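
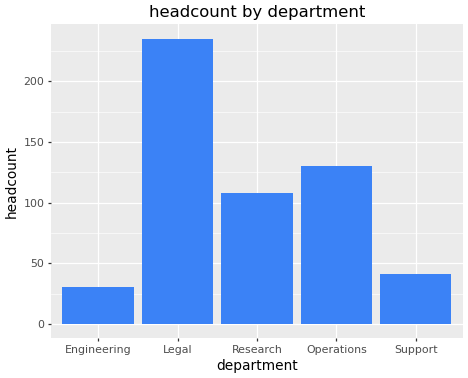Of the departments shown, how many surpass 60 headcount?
Above 60: Legal, Research, Operations.

3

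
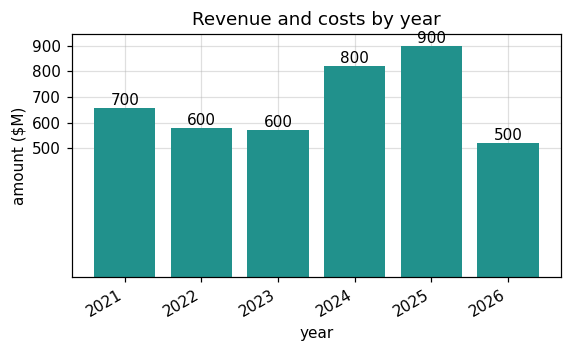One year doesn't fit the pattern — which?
2025 ≈ 900; the rest sit between ≈ 500 and ≈ 800.

2025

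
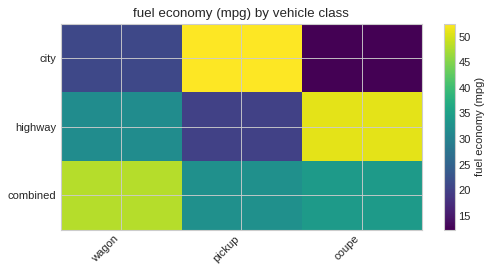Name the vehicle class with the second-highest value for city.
Top 3 for city: pickup ≈ 55, wagon ≈ 20, coupe ≈ 10.

wagon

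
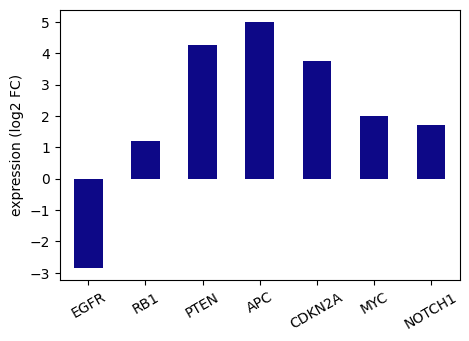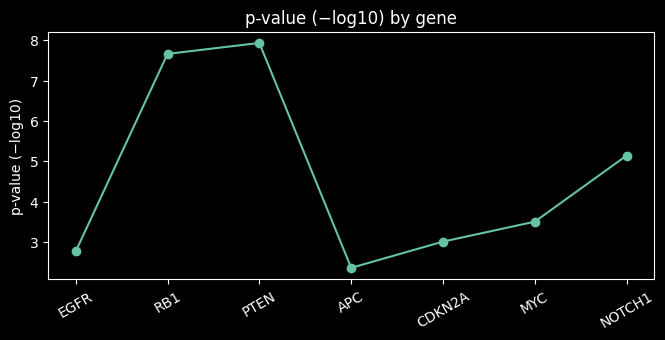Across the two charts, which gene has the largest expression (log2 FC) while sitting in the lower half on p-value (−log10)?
Chart 2 median p-value (−log10) ≈ 4; below-median genes: EGFR, APC, CDKN2A. Among those, APC has the highest expression (log2 FC) (≈ 5).

APC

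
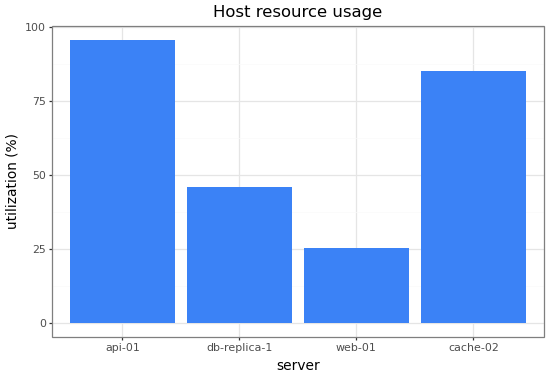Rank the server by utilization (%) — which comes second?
Top 3: api-01 ≈ 100, cache-02 ≈ 90, db-replica-1 ≈ 50.

cache-02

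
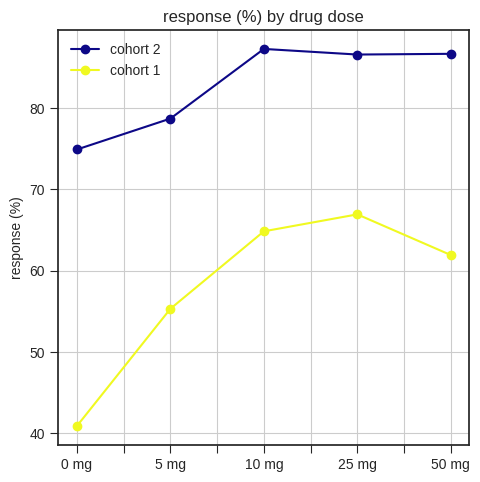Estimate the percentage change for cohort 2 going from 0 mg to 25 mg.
0 mg ≈ 75, 25 mg ≈ 85; (85 − 75) / 75 ≈ +13.3%.

≈ +13.3%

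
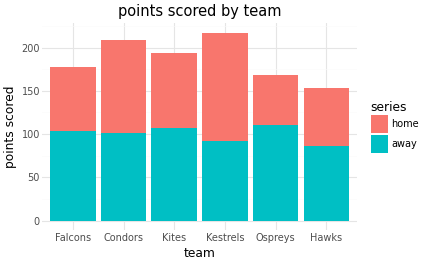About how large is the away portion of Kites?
away top ≈ 100, bottom ≈ 0; segment ≈ 100.

≈ 100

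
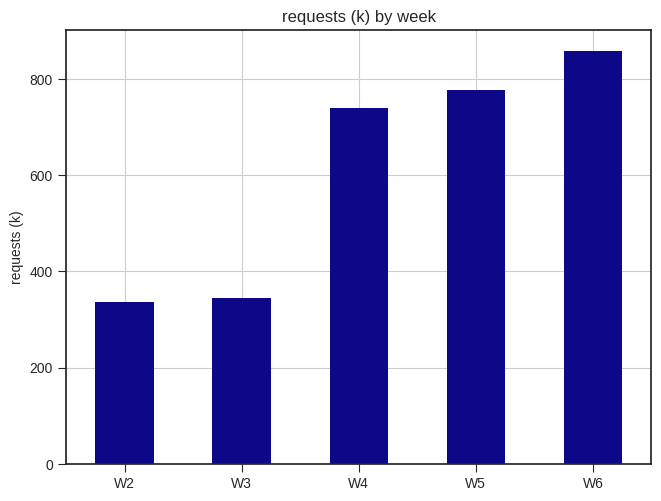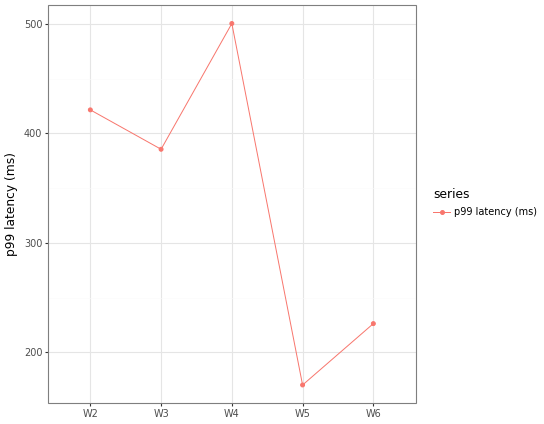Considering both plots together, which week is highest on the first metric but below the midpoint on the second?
W6

Chart 2 median p99 latency (ms) ≈ 400; below-median weeks: W5, W6. Among those, W6 has the highest requests (k) (≈ 900).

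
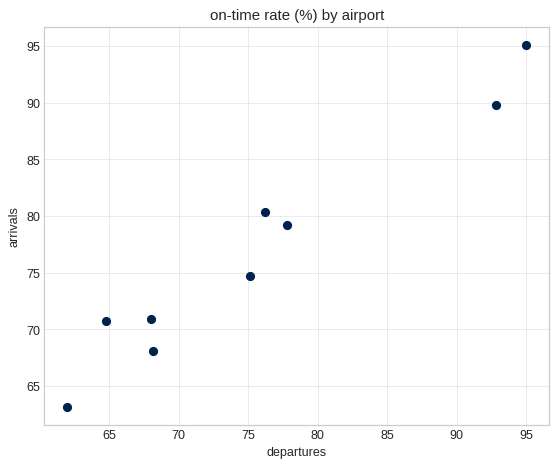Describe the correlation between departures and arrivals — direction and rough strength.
Points are positively correlated; strong (|r| ≈ 1.0).

positive, strong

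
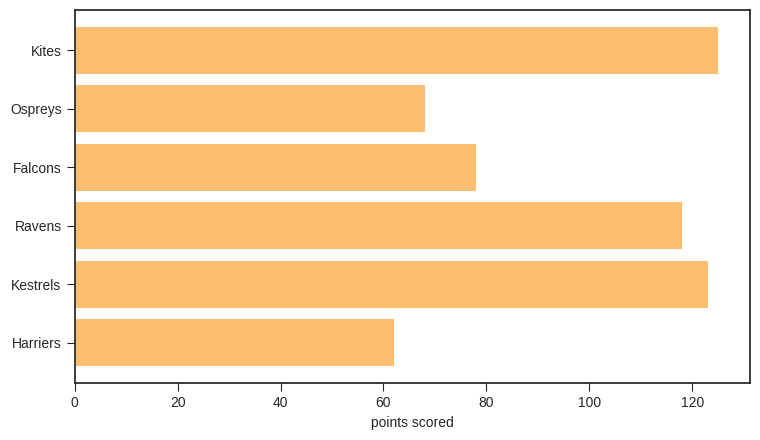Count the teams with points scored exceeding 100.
Above 100: Kites, Ravens, Kestrels.

3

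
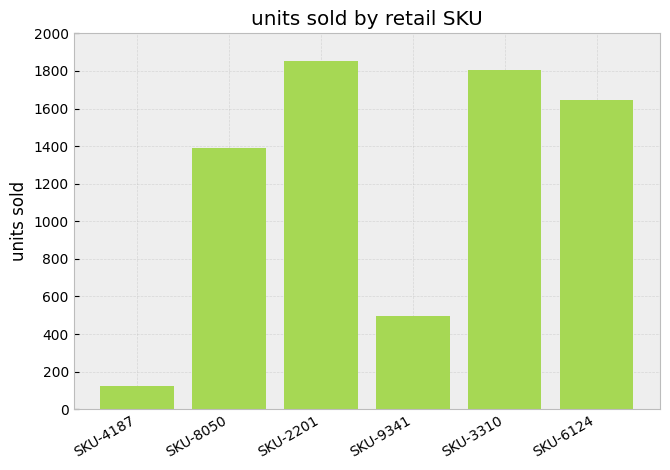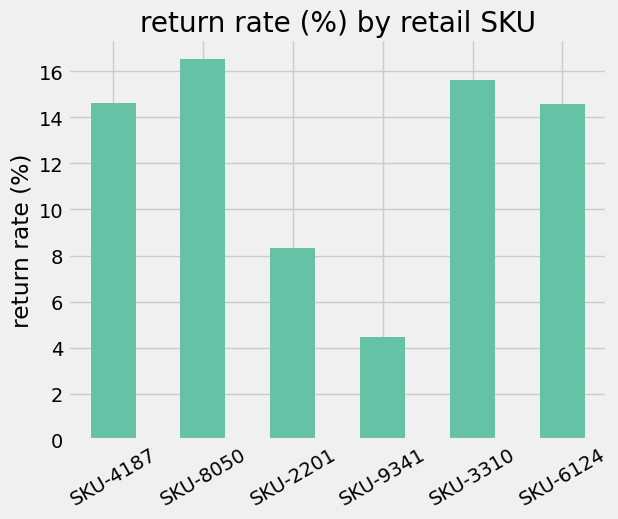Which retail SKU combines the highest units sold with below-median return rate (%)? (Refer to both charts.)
SKU-2201

Chart 2 median return rate (%) ≈ 14; below-median retail SKUs: SKU-2201, SKU-9341, SKU-6124. Among those, SKU-2201 has the highest units sold (≈ 1800).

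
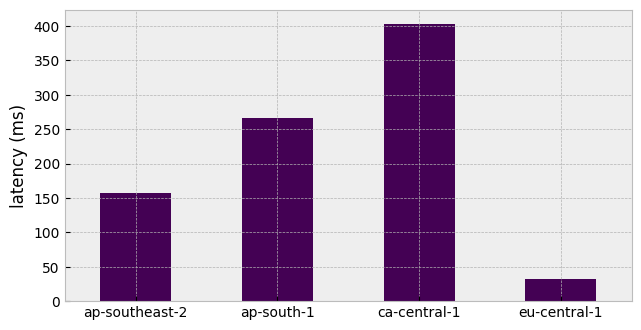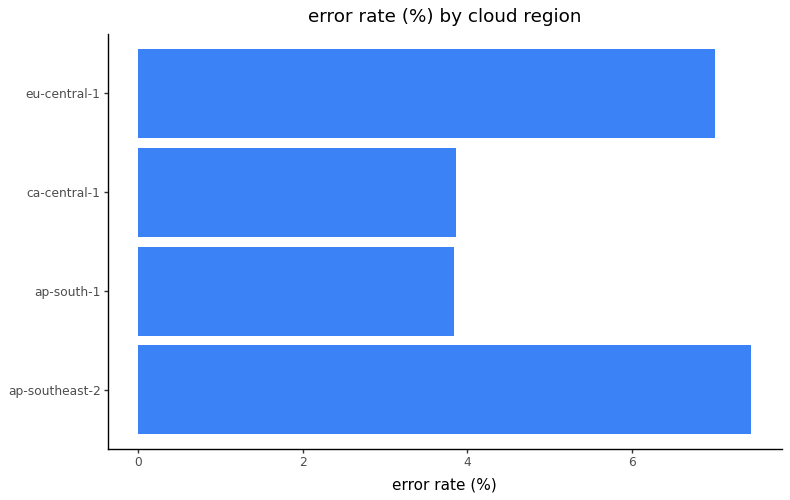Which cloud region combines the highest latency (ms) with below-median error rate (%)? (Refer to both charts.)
Chart 2 median error rate (%) ≈ 5; below-median cloud regions: ap-south-1, ca-central-1. Among those, ca-central-1 has the highest latency (ms) (≈ 400).

ca-central-1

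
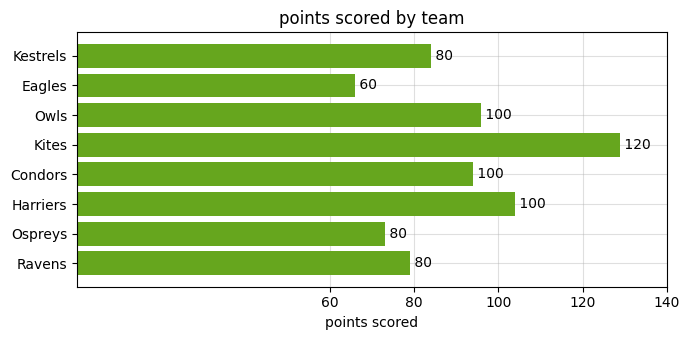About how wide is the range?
Max Kites ≈ 120, min Eagles ≈ 60; range ≈ 60.

≈ 60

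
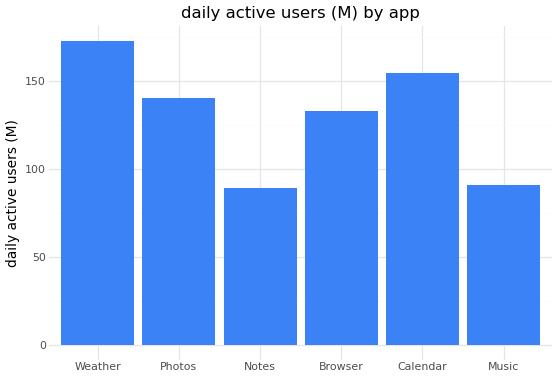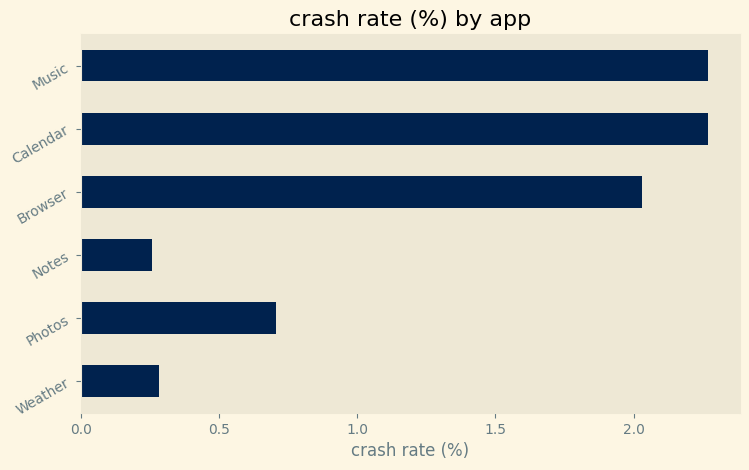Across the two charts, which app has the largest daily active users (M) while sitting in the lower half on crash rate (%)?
Chart 2 median crash rate (%) ≈ 1.5; below-median apps: Weather, Photos, Notes. Among those, Weather has the highest daily active users (M) (≈ 180).

Weather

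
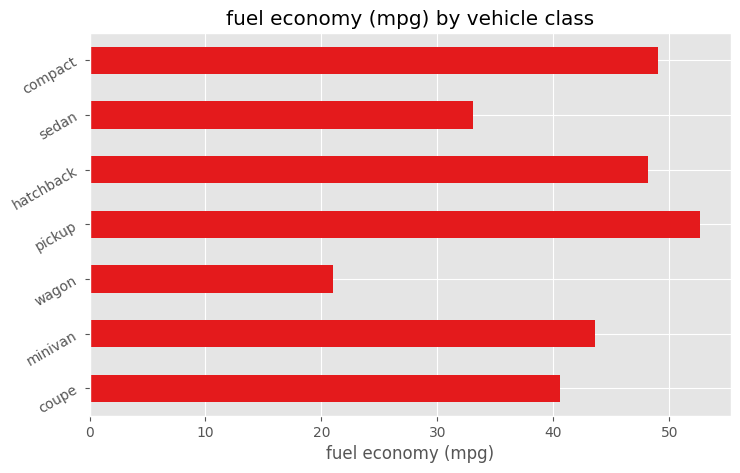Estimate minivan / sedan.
minivan ≈ 45, sedan ≈ 35; 45/35 ≈ 1.29.

≈ 1.29×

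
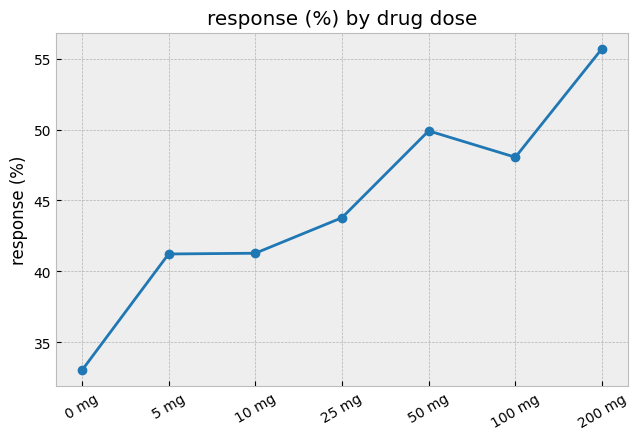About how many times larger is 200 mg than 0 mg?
200 mg ≈ 56, 0 mg ≈ 34; 56/34 ≈ 1.65.

≈ 1.65×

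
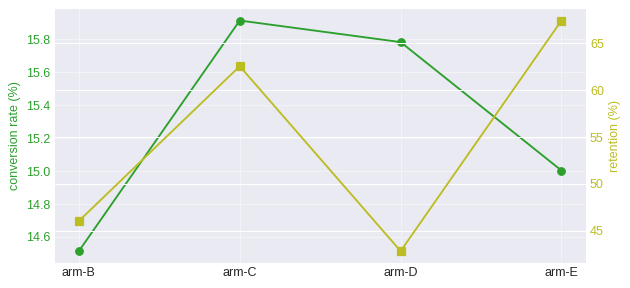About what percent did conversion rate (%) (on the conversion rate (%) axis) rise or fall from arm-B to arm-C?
≈ +9.6%

arm-B ≈ 14.6, arm-C ≈ 16.0; (16.0 − 14.6) / 14.6 ≈ +9.6%.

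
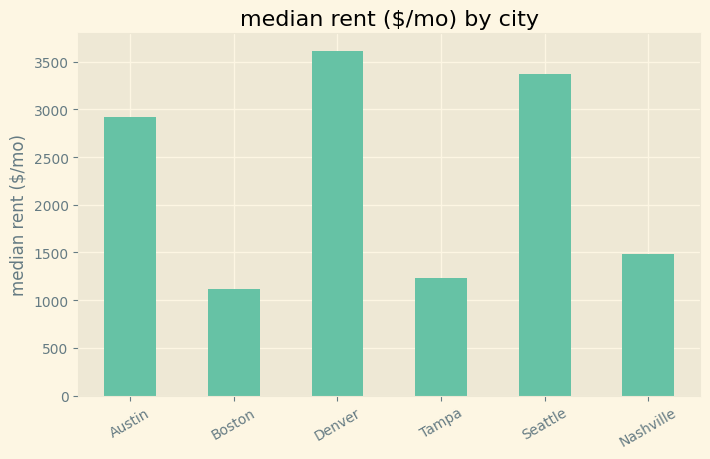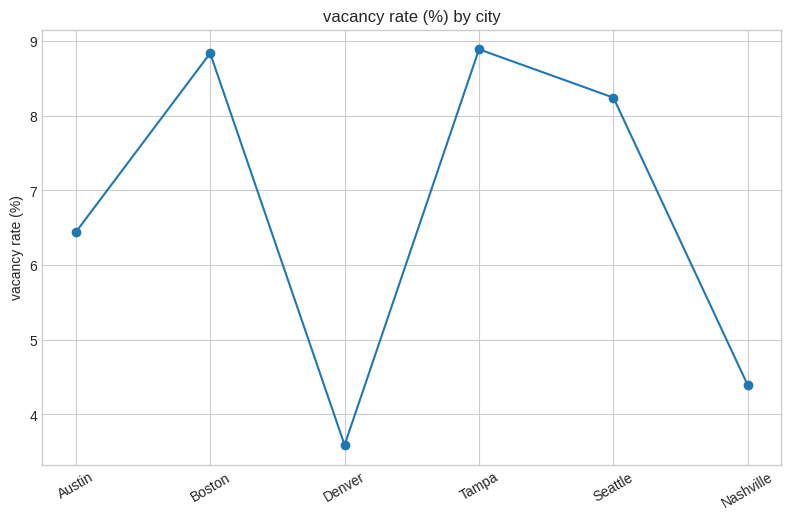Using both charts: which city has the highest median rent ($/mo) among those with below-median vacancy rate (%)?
Denver

Chart 2 median vacancy rate (%) ≈ 7; below-median cities: Austin, Denver, Nashville. Among those, Denver has the highest median rent ($/mo) (≈ 3500).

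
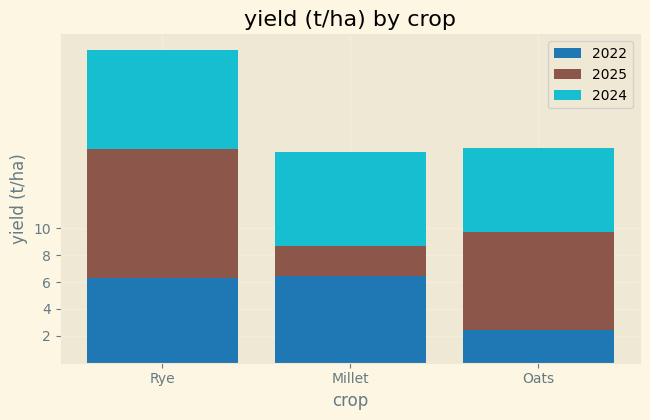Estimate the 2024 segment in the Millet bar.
2024 top ≈ 16, bottom ≈ 8; segment ≈ 8.

≈ 8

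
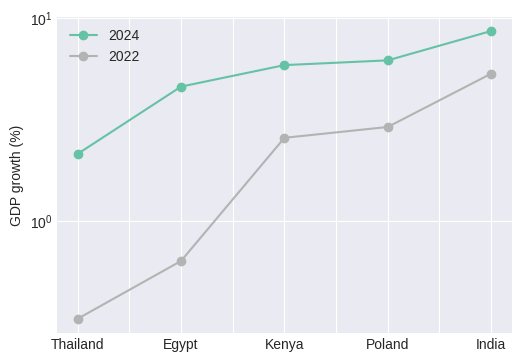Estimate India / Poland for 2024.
India ≈ 9, Poland ≈ 6; 9/6 ≈ 1.5.

≈ 1.5×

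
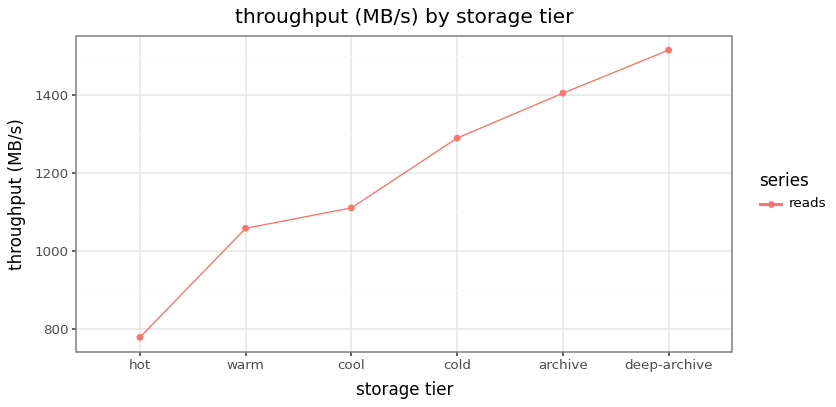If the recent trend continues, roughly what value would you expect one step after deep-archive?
Last three: 1300, 1400, 1500 → slope ≈ 100/step → next ≈ 1600.

≈ 1600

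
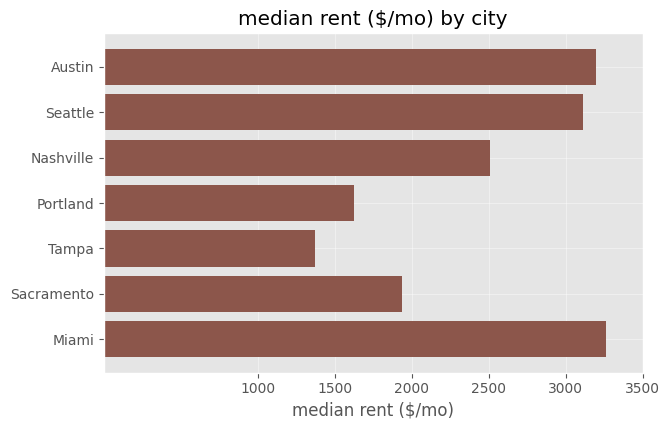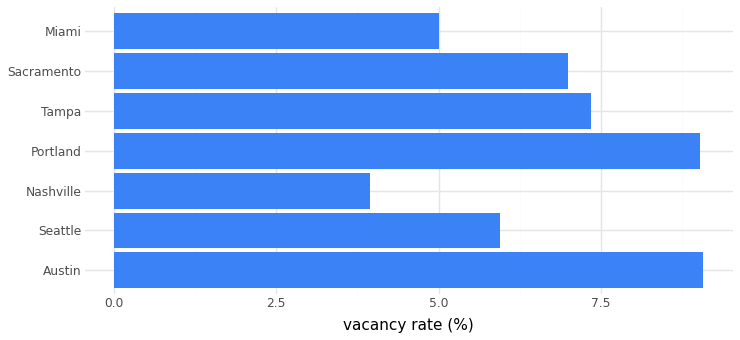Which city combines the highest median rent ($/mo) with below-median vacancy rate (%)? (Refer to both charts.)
Chart 2 median vacancy rate (%) ≈ 7; below-median cities: Seattle, Nashville, Miami. Among those, Miami has the highest median rent ($/mo) (≈ 3500).

Miami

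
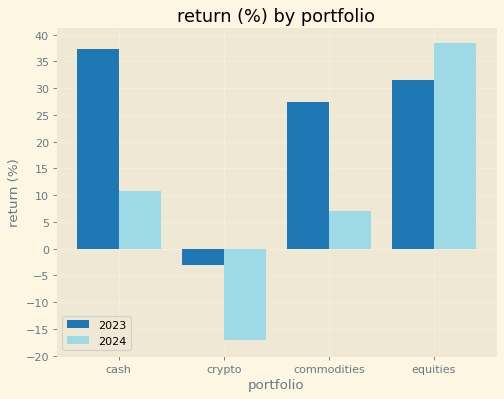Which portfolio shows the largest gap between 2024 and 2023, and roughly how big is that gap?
cash: 2024 ≈ 10, 2023 ≈ 35 → gap ≈ 25. Next-largest (commodities) is only ≈ 20.

cash, ≈ 25 %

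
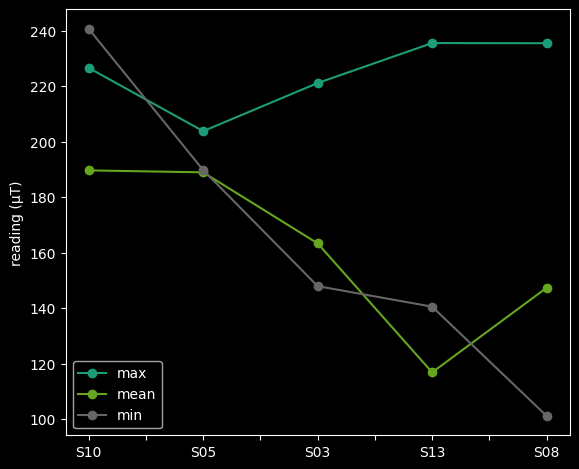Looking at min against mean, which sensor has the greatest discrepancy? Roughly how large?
S10, ≈ 60 µT

S10: min ≈ 240, mean ≈ 180 → gap ≈ 60. Next-largest (S08) is only ≈ 40.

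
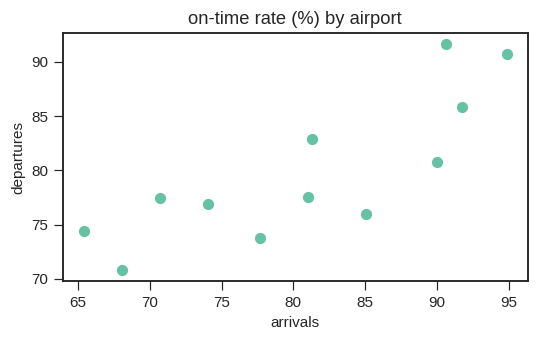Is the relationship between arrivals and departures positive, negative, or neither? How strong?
Points are positively correlated; strong (|r| ≈ 0.8).

positive, strong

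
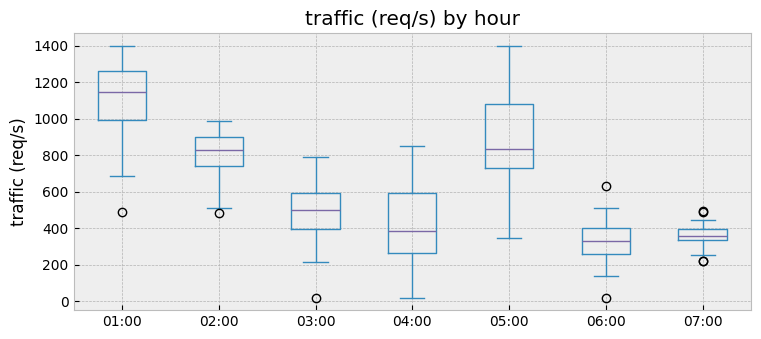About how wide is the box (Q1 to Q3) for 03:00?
Q3 ≈ 600, Q1 ≈ 400; IQR ≈ 200.

≈ 200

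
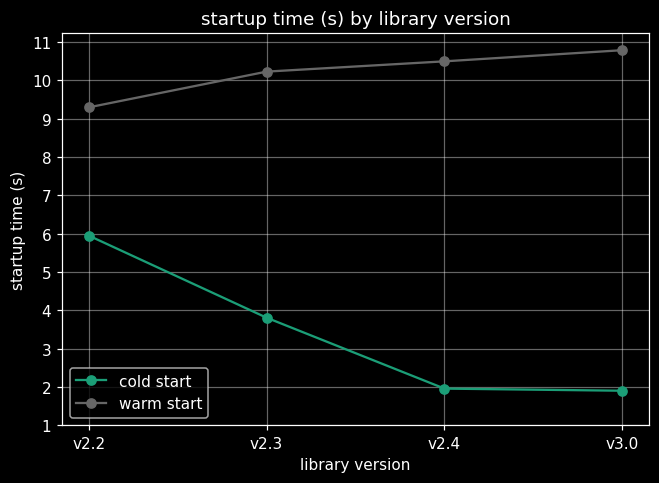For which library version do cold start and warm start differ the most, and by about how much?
v3.0: cold start ≈ 2, warm start ≈ 11 → gap ≈ 9. Next-largest (v2.4) is only ≈ 8.

v3.0, ≈ 9 s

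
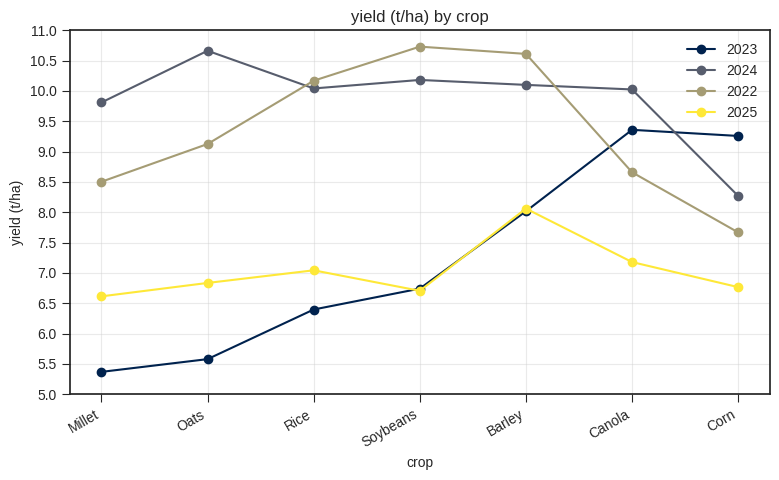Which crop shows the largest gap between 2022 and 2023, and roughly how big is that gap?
Soybeans, ≈ 4.0 t/ha

Soybeans: 2022 ≈ 10.5, 2023 ≈ 6.5 → gap ≈ 4.0. Next-largest (Rice) is only ≈ 3.5.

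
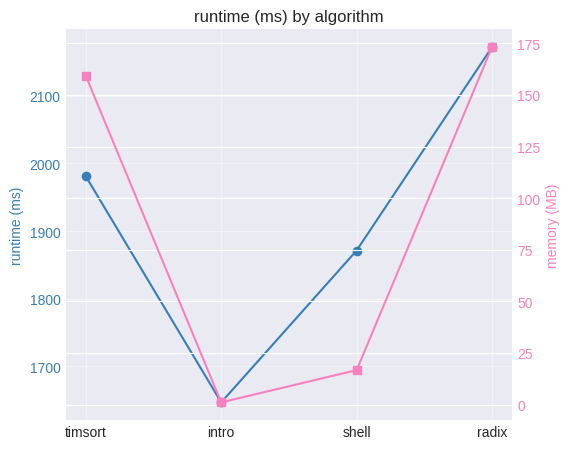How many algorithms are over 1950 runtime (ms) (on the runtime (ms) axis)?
2

Above 1950: timsort, radix.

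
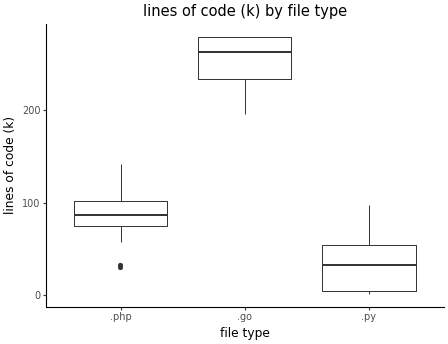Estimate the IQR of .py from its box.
≈ 60

Q3 ≈ 60, Q1 ≈ 0; IQR ≈ 60.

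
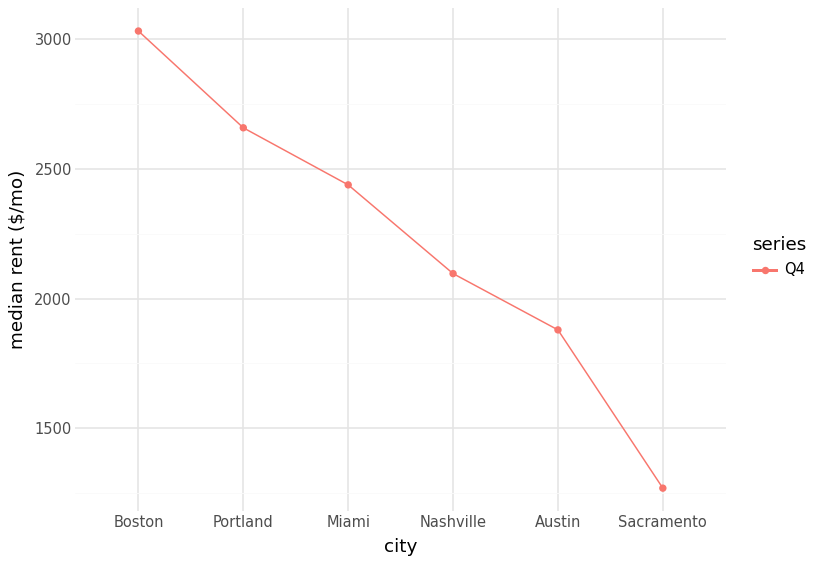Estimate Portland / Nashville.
≈ 1.3×

Portland ≈ 2600, Nashville ≈ 2000; 2600/2000 ≈ 1.3.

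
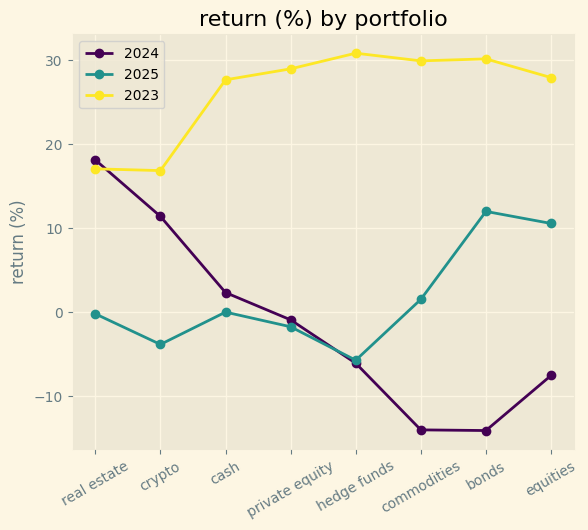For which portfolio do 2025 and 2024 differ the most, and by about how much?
bonds, ≈ 25 %

bonds: 2025 ≈ 10, 2024 ≈ -15 → gap ≈ 25. Next-largest (real estate) is only ≈ 20.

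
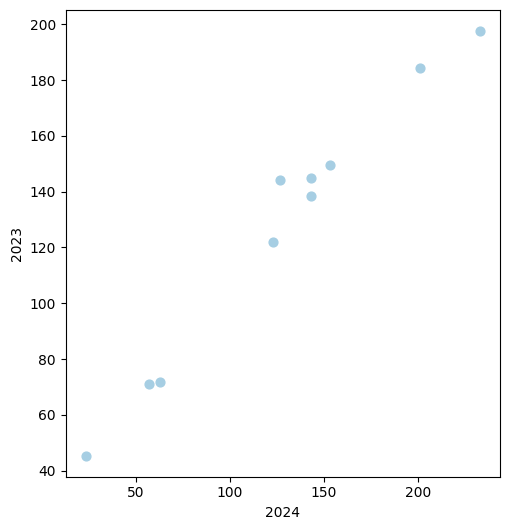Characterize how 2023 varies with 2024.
Points are positively correlated; strong (|r| ≈ 1.0).

positive, strong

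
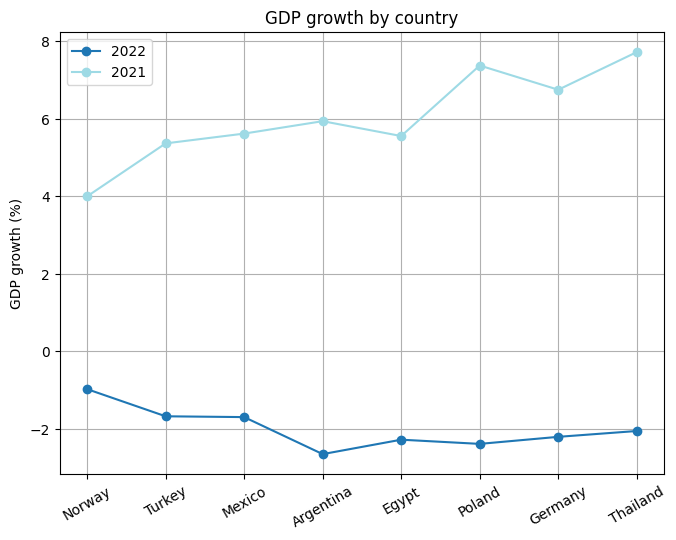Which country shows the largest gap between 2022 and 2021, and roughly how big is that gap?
Thailand, ≈ 10 %

Thailand: 2022 ≈ -2, 2021 ≈ 8 → gap ≈ 10. Next-largest (Poland) is only ≈ 9.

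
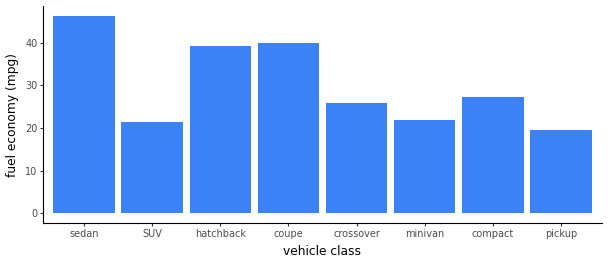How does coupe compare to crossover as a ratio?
coupe ≈ 40, crossover ≈ 25; 40/25 ≈ 1.6.

≈ 1.6×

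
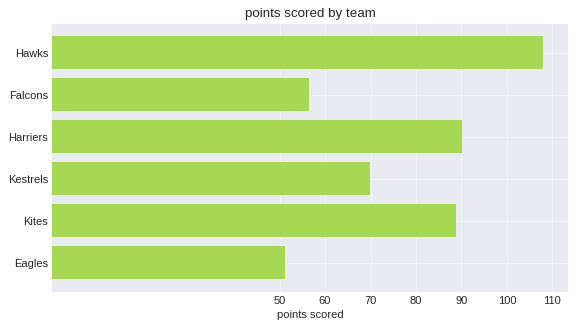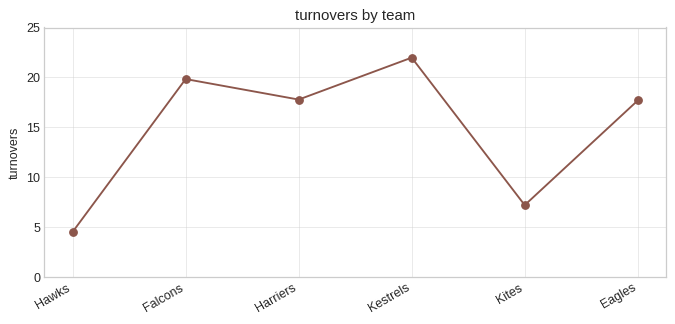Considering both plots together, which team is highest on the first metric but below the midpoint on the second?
Hawks

Chart 2 median turnovers ≈ 20; below-median teams: Hawks, Kites, Eagles. Among those, Hawks has the highest points scored (≈ 110).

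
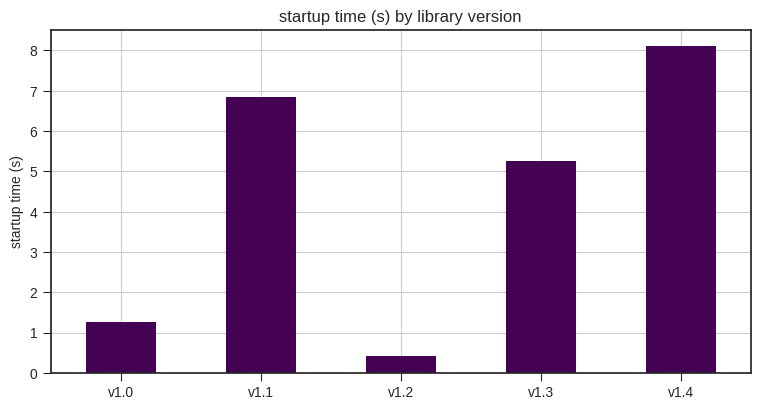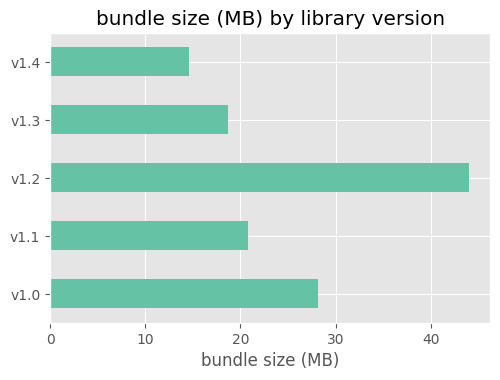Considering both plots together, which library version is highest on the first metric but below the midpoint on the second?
v1.4

Chart 2 median bundle size (MB) ≈ 20; below-median library versions: v1.3, v1.4. Among those, v1.4 has the highest startup time (s) (≈ 8).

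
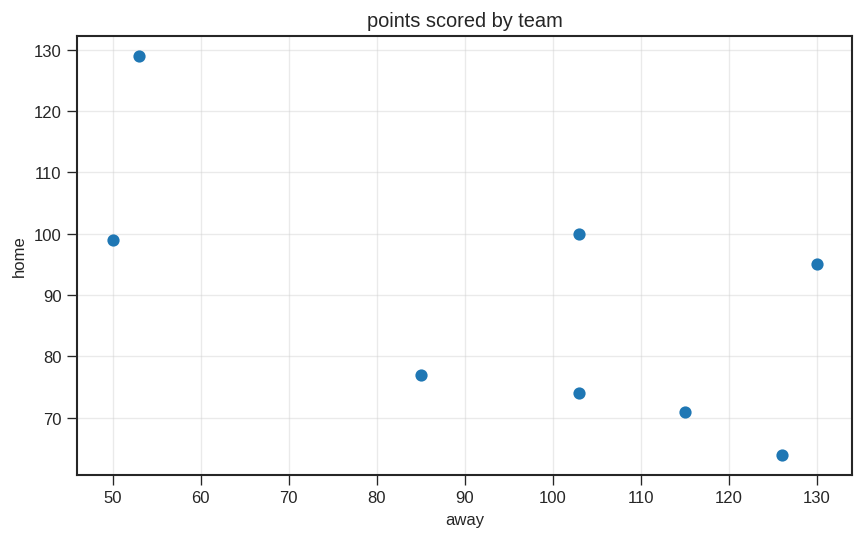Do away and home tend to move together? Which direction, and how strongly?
Points are negatively correlated; moderate (|r| ≈ 0.6).

negative, moderate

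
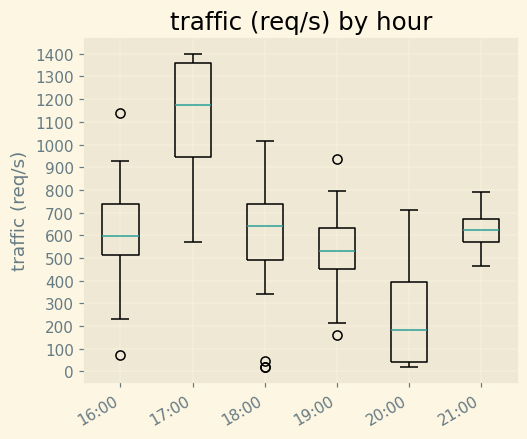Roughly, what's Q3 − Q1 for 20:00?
Q3 ≈ 400, Q1 ≈ 0; IQR ≈ 400.

≈ 400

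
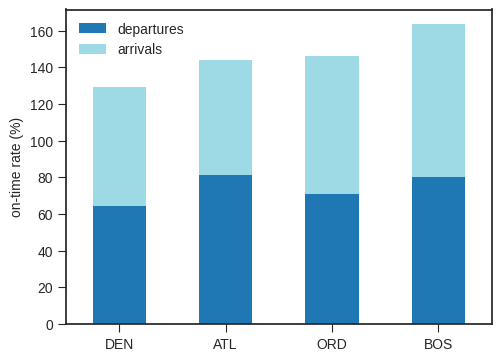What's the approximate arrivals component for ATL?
≈ 60

arrivals top ≈ 140, bottom ≈ 80; segment ≈ 60.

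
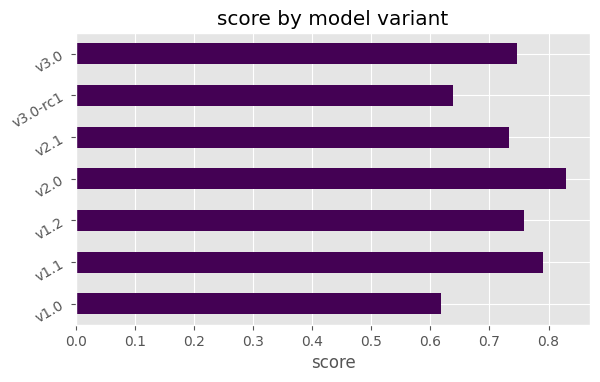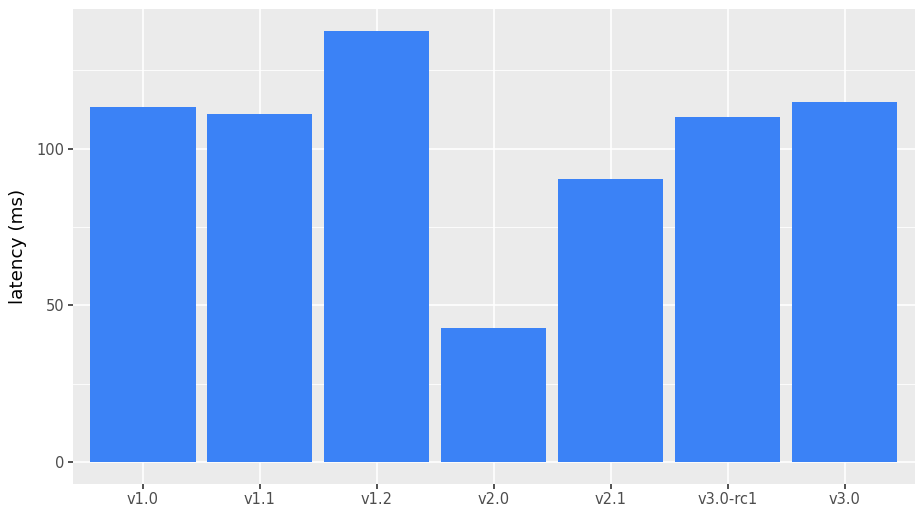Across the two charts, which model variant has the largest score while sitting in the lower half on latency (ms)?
v2.0

Chart 2 median latency (ms) ≈ 120; below-median model variants: v2.0, v2.1, v3.0-rc1. Among those, v2.0 has the highest score (≈ 0.8).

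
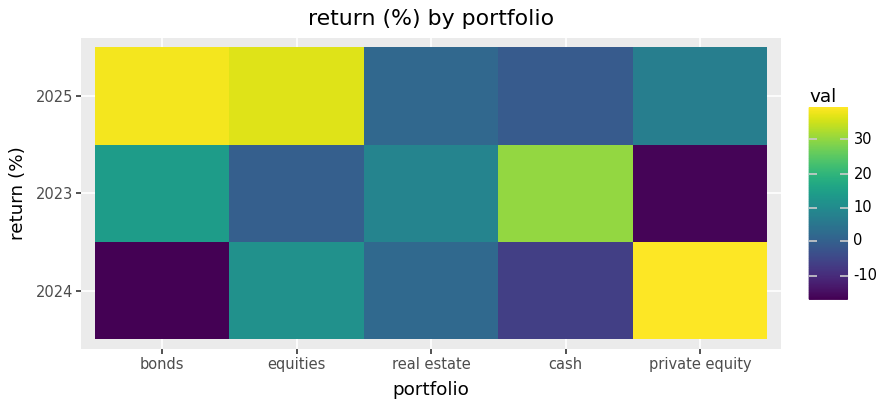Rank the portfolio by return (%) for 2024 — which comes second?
equities

Top 3 for 2024: private equity ≈ 40, equities ≈ 10, real estate ≈ 0.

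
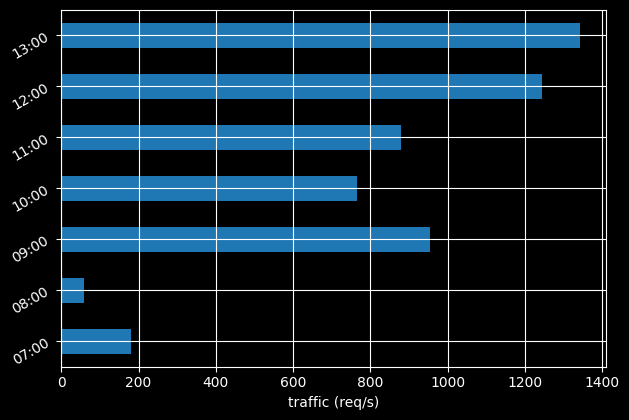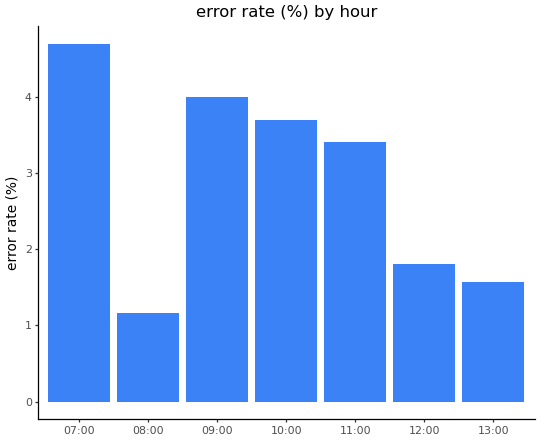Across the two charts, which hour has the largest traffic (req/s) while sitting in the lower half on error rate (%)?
13:00

Chart 2 median error rate (%) ≈ 3.5; below-median hours: 08:00, 12:00, 13:00. Among those, 13:00 has the highest traffic (req/s) (≈ 1400).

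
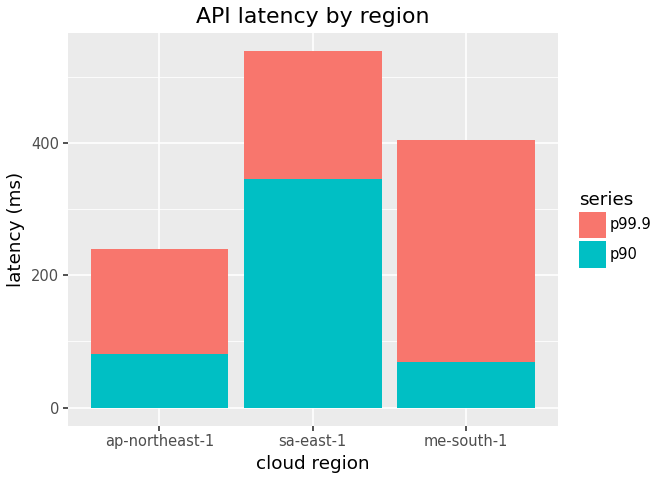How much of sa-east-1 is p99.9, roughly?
p99.9 top ≈ 550, bottom ≈ 350; segment ≈ 200.

≈ 200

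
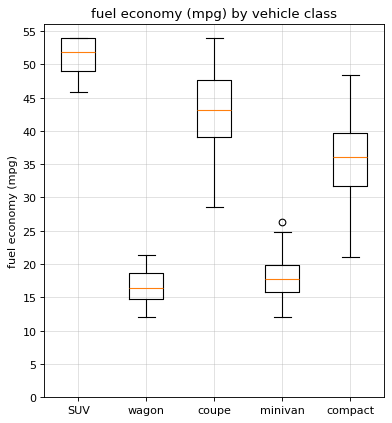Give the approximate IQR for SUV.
Q3 ≈ 55, Q1 ≈ 50; IQR ≈ 5.

≈ 5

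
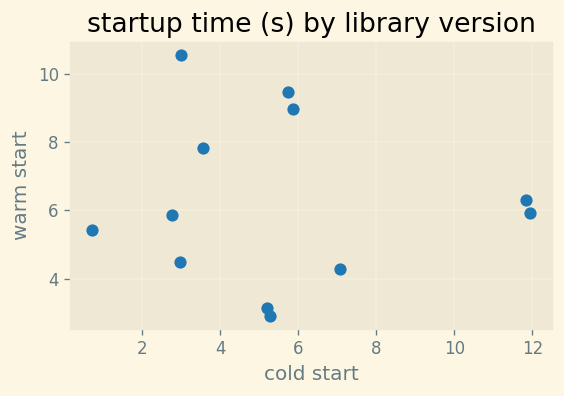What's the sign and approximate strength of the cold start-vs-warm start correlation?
Points are roughly uncorrelated; weak (|r| ≈ 0.1).

no clear correlation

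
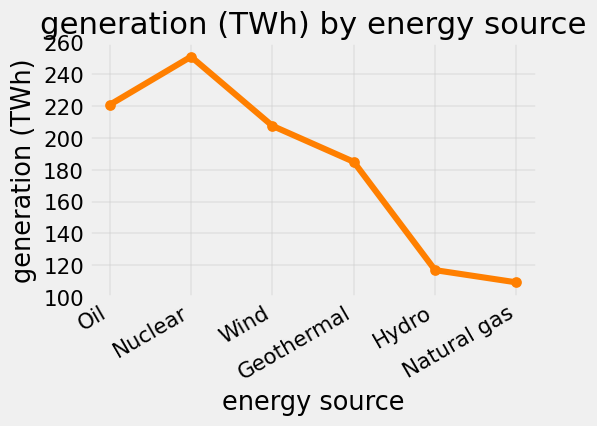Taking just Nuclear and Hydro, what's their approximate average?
(260 + 120) / 2 ≈ 190.

≈ 190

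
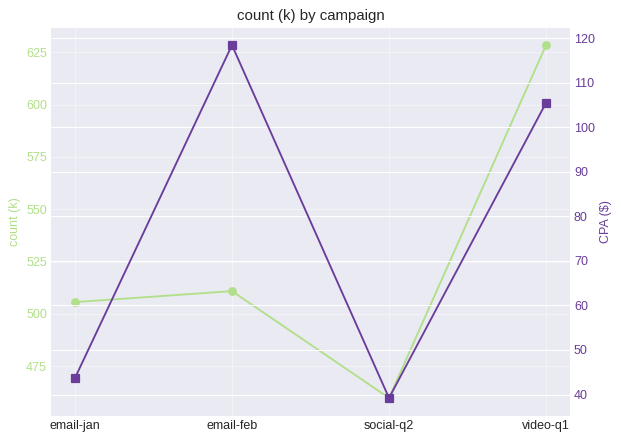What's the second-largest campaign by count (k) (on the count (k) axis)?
email-feb

Top 3 (on the count (k) axis): video-q1 ≈ 620, email-feb ≈ 520, email-jan ≈ 500.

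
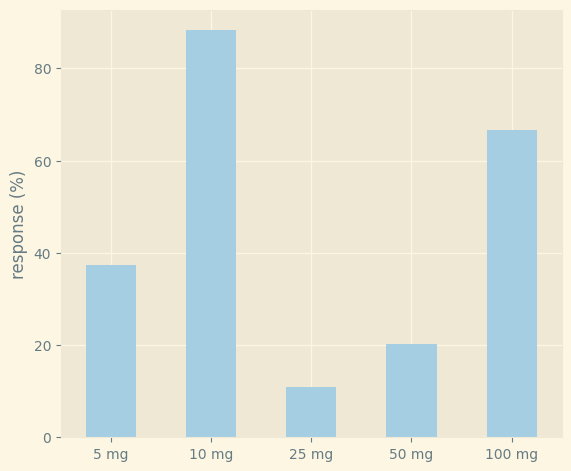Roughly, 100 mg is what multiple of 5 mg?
100 mg ≈ 70, 5 mg ≈ 40; 70/40 ≈ 1.75.

≈ 1.75×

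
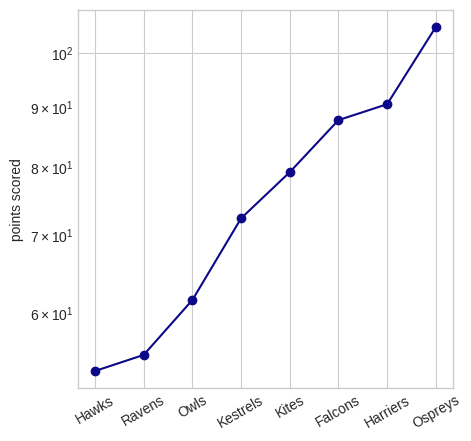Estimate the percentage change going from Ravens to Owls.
≈ +9.1%

Ravens ≈ 55, Owls ≈ 60; (60 − 55) / 55 ≈ +9.1%.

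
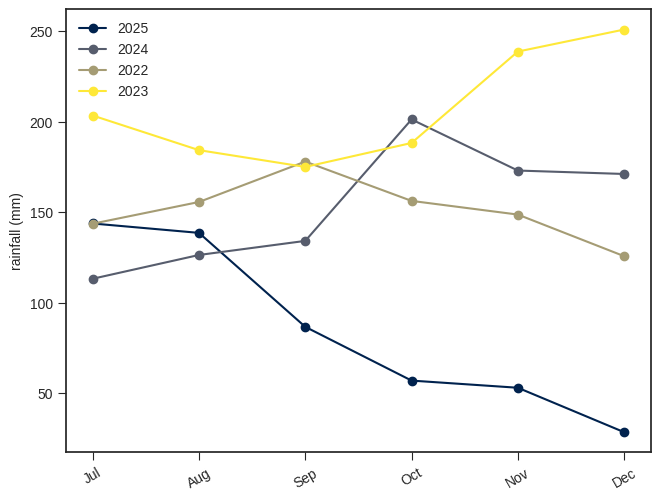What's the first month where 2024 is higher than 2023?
Oct

Sep: 2024 ≈ 140 vs 2023 ≈ 180 (not yet); Oct: 2024 ≈ 200 vs 2023 ≈ 180 (first crossover).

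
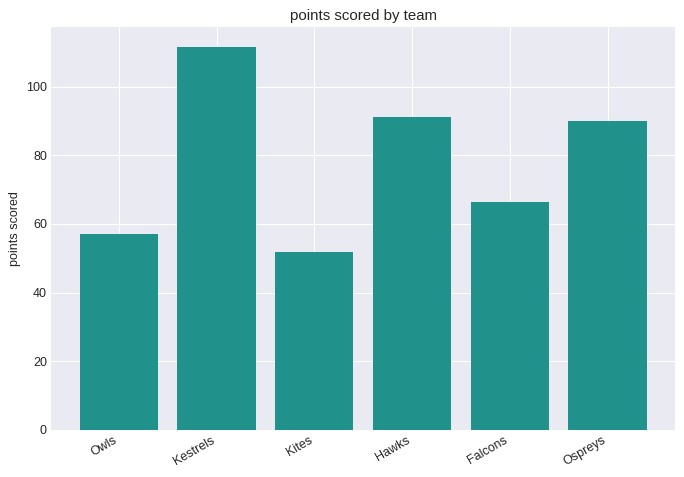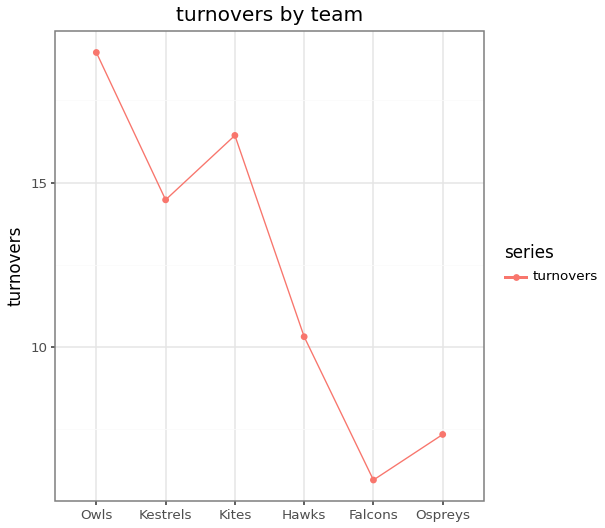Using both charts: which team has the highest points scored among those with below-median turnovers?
Hawks

Chart 2 median turnovers ≈ 12; below-median teams: Hawks, Falcons, Ospreys. Among those, Hawks has the highest points scored (≈ 100).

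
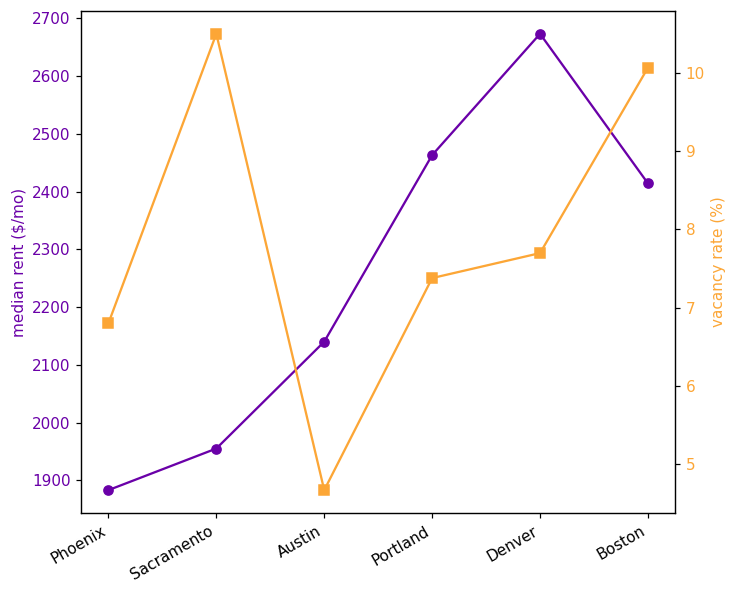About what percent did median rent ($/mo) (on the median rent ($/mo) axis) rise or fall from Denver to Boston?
≈ -11.1%

Denver ≈ 2700, Boston ≈ 2400; (2400 − 2700) / 2700 ≈ -11.1%.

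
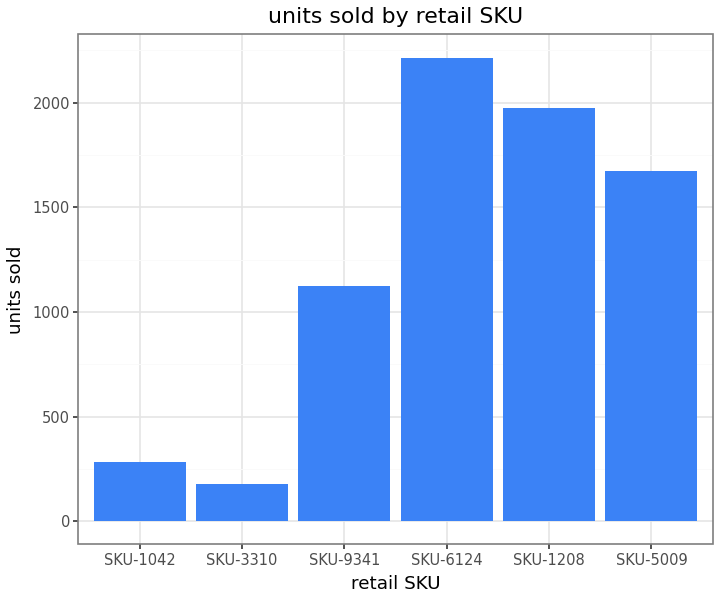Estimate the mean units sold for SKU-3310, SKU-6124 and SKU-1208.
≈ 1467

(200 + 2200 + 2000) / 3 ≈ 1467.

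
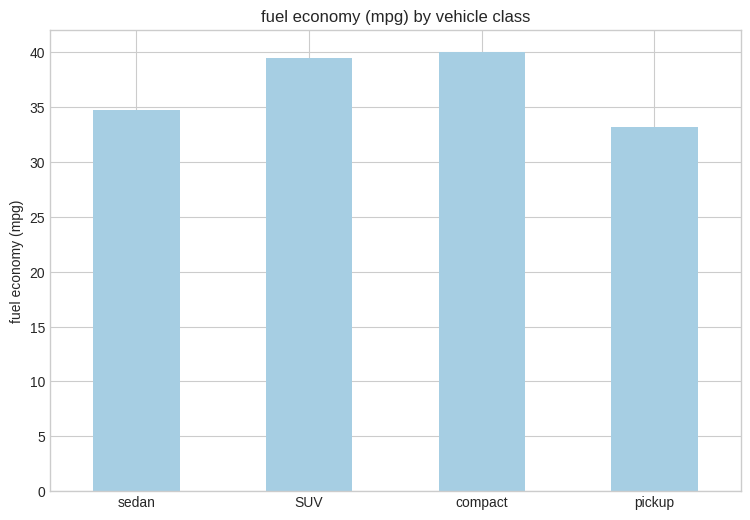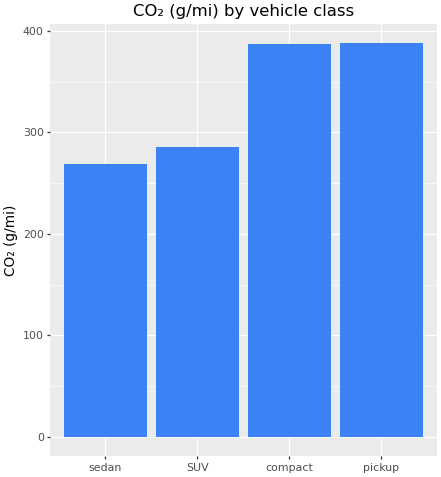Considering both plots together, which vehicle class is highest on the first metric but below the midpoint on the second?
Chart 2 median CO₂ (g/mi) ≈ 350; below-median vehicle classes: sedan, SUV. Among those, SUV has the highest fuel economy (mpg) (≈ 40).

SUV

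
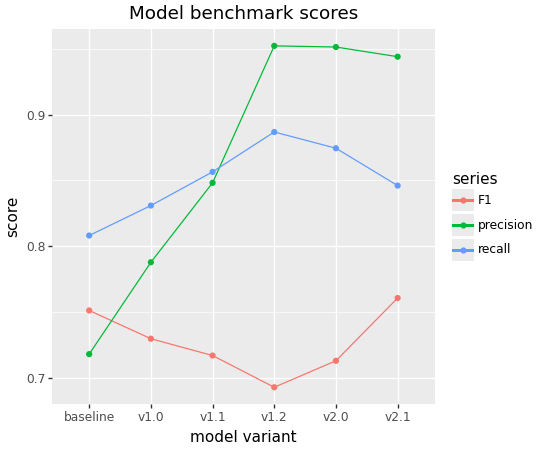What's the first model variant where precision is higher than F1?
v1.0

baseline: precision ≈ 0.70 vs F1 ≈ 0.75 (not yet); v1.0: precision ≈ 0.80 vs F1 ≈ 0.75 (first crossover).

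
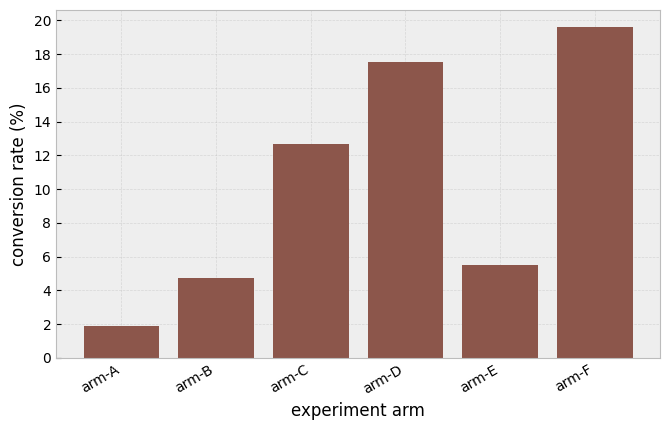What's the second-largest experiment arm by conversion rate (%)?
arm-D

Top 3: arm-F ≈ 20, arm-D ≈ 18, arm-C ≈ 12.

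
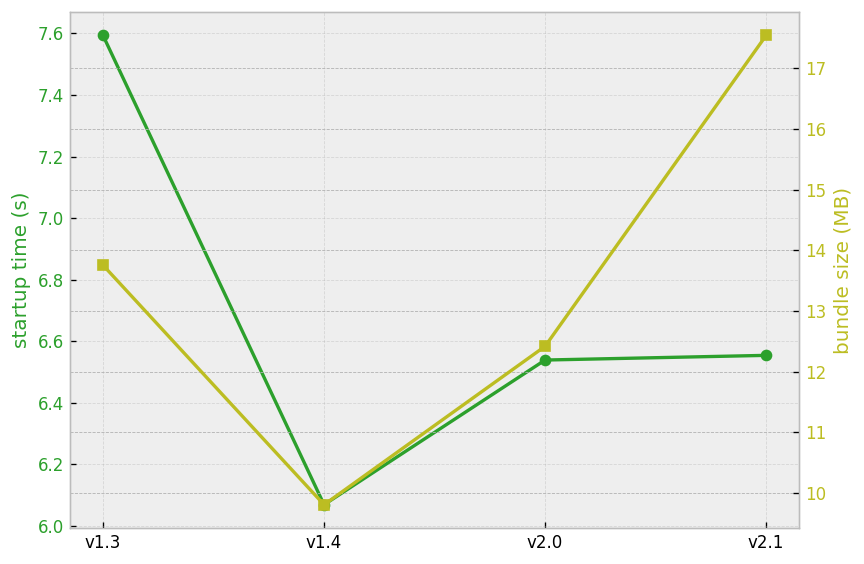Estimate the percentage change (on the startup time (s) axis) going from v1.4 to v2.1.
v1.4 ≈ 6.0, v2.1 ≈ 6.6; (6.6 − 6.0) / 6.0 ≈ +10%.

≈ +10%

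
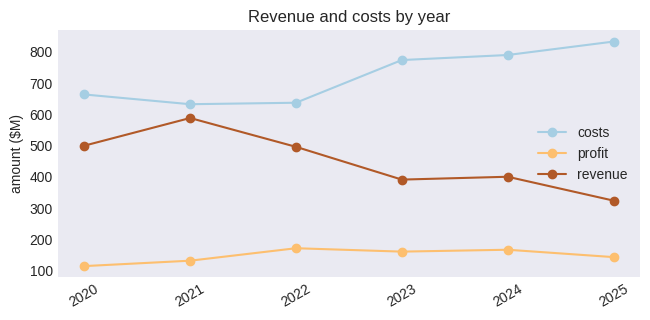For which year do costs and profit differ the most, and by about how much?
2025, ≈ 700 $M

2025: costs ≈ 800, profit ≈ 100 → gap ≈ 700. Next-largest (2024) is only ≈ 600.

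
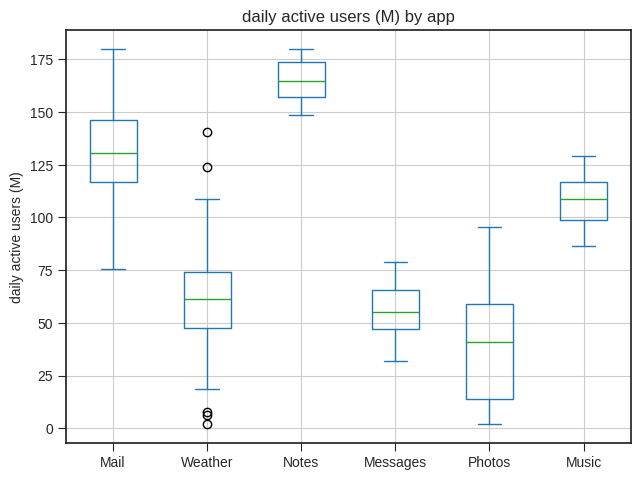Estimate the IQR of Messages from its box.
Q3 ≈ 60, Q1 ≈ 40; IQR ≈ 20.

≈ 20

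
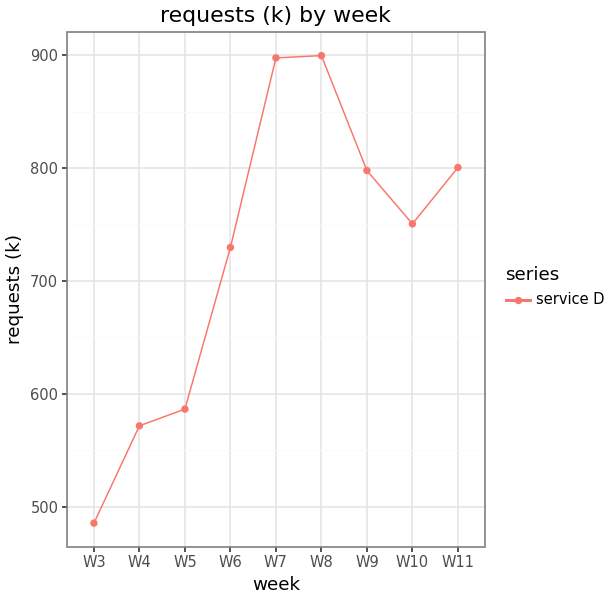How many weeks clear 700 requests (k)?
Above 700: W6, W7, W8, W9, W10, W11.

6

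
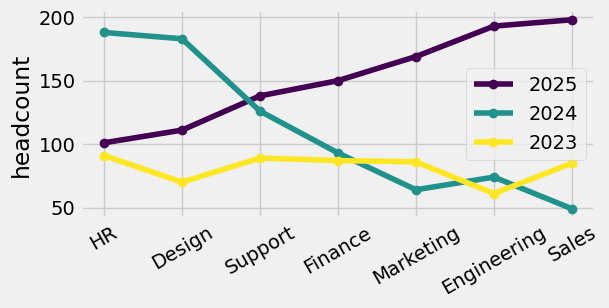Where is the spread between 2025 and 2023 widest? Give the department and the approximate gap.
Engineering, ≈ 140

Engineering: 2025 ≈ 200, 2023 ≈ 60 → gap ≈ 140. Next-largest (Sales) is only ≈ 120.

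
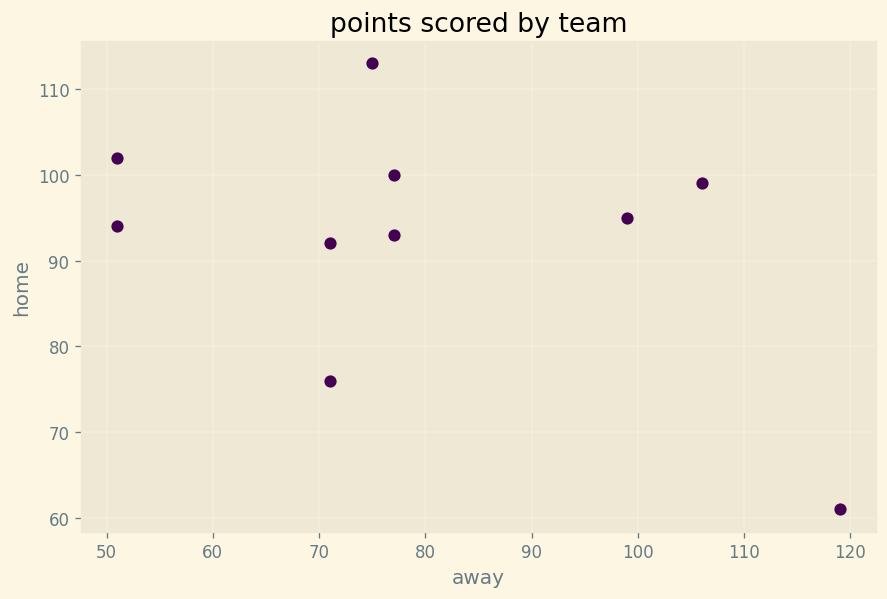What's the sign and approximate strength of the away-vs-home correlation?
negative, moderate

Points are negatively correlated; moderate (|r| ≈ 0.5).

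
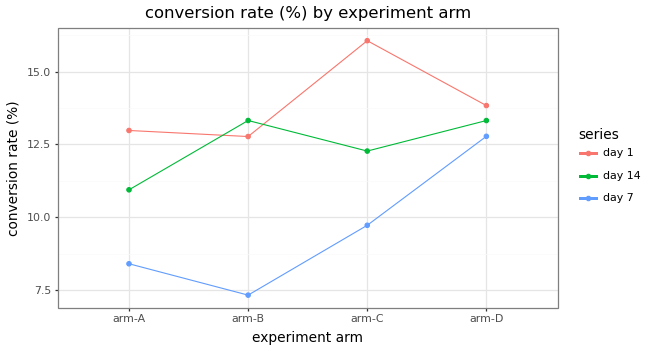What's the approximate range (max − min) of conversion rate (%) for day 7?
≈ 6

Max arm-D ≈ 13, min arm-B ≈ 7; range ≈ 6.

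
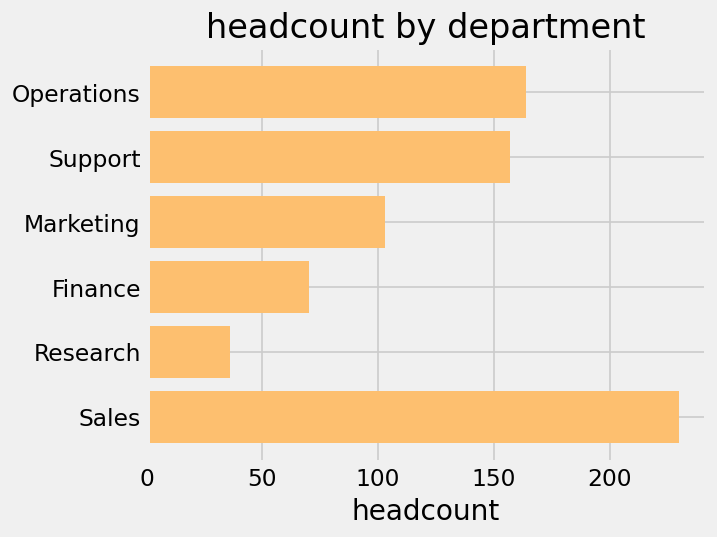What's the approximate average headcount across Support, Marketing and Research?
(160 + 100 + 40) / 3 ≈ 100.

≈ 100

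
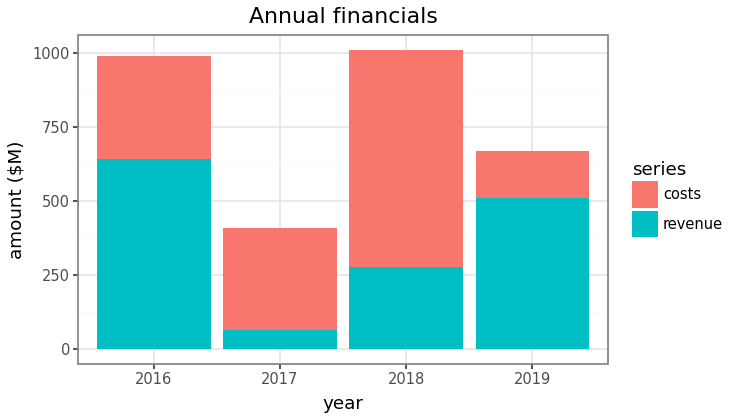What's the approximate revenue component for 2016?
≈ 600

revenue top ≈ 600, bottom ≈ 0; segment ≈ 600.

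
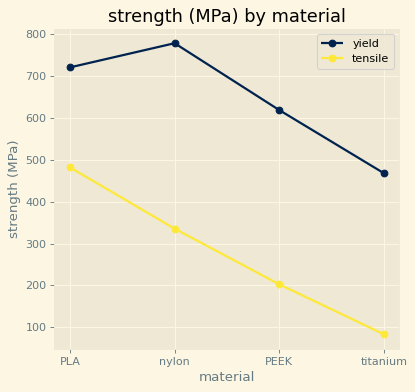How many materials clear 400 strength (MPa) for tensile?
1

Above 400: PLA.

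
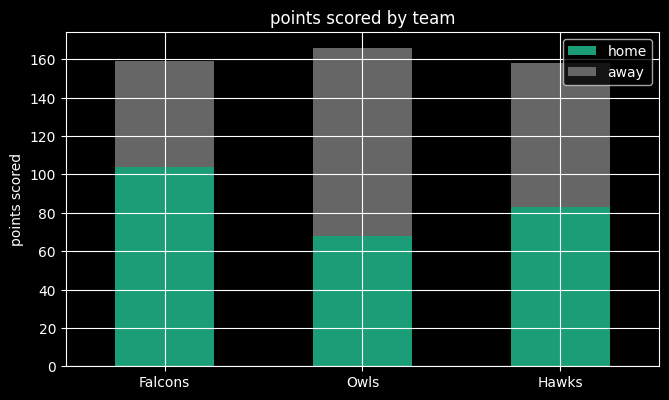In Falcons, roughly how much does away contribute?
away top ≈ 160, bottom ≈ 100; segment ≈ 60.

≈ 60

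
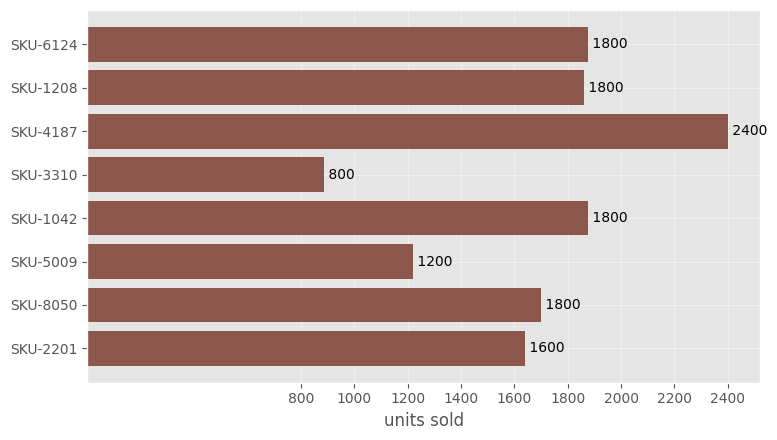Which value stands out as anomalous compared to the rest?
SKU-3310 ≈ 800; the rest sit between ≈ 1200 and ≈ 2400.

SKU-3310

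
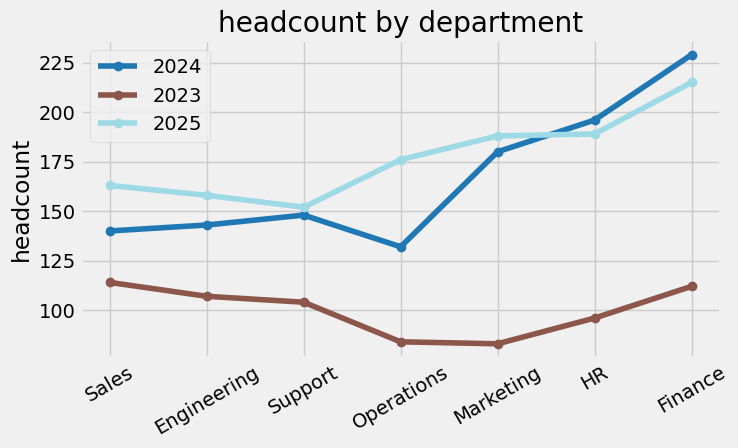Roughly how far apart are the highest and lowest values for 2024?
Max Finance ≈ 220, min Operations ≈ 140; range ≈ 80.

≈ 80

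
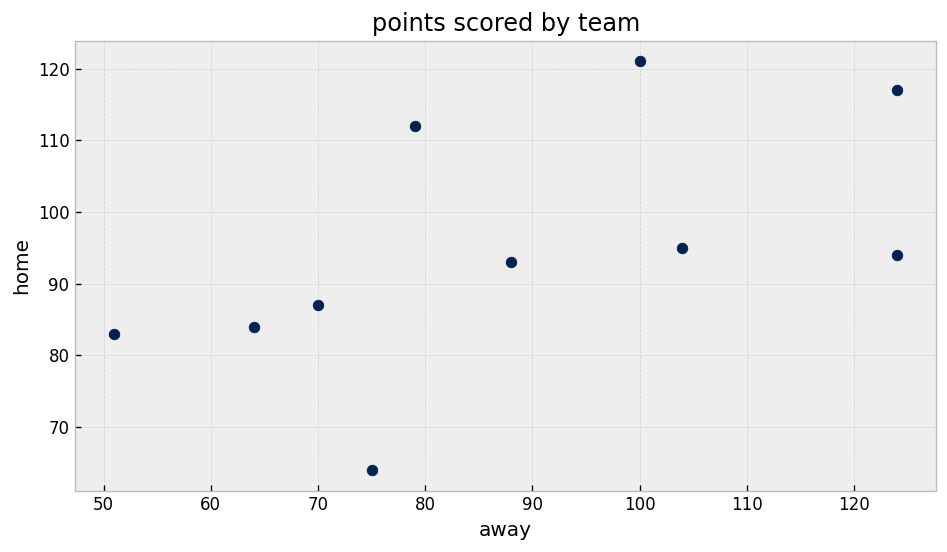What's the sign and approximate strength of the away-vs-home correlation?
positive, moderate

Points are positively correlated; moderate (|r| ≈ 0.6).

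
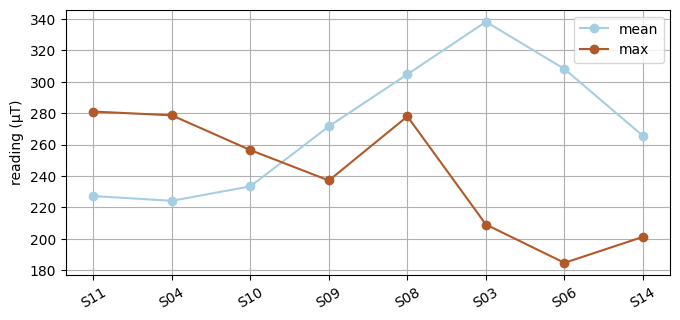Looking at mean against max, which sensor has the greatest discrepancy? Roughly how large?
S03: mean ≈ 340, max ≈ 200 → gap ≈ 140. Next-largest (S06) is only ≈ 120.

S03, ≈ 140 µT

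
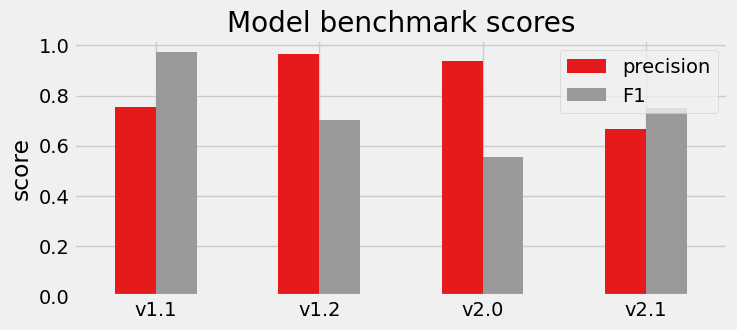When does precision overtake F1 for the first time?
v1.1: precision ≈ 0.8 vs F1 ≈ 1.0 (not yet); v1.2: precision ≈ 1.0 vs F1 ≈ 0.7 (first crossover).

v1.2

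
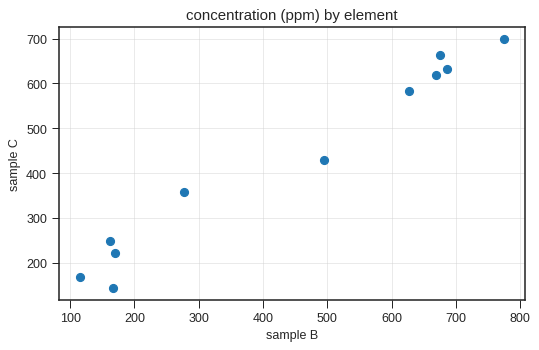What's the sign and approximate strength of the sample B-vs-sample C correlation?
Points are positively correlated; strong (|r| ≈ 1.0).

positive, strong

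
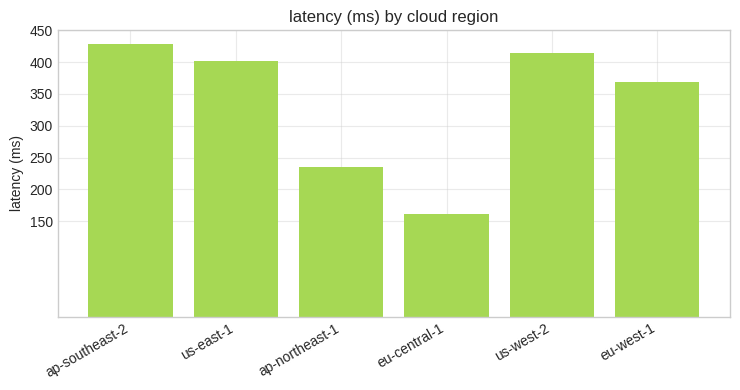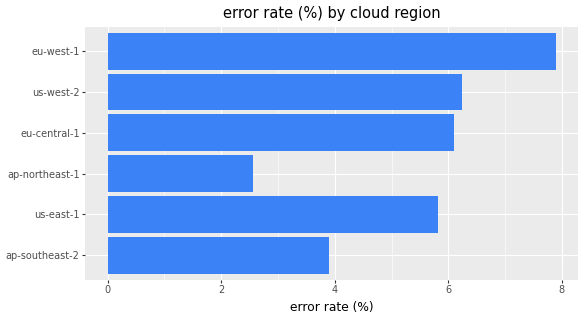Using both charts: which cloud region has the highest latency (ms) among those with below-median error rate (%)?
ap-southeast-2

Chart 2 median error rate (%) ≈ 6; below-median cloud regions: ap-southeast-2, us-east-1, ap-northeast-1. Among those, ap-southeast-2 has the highest latency (ms) (≈ 450).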